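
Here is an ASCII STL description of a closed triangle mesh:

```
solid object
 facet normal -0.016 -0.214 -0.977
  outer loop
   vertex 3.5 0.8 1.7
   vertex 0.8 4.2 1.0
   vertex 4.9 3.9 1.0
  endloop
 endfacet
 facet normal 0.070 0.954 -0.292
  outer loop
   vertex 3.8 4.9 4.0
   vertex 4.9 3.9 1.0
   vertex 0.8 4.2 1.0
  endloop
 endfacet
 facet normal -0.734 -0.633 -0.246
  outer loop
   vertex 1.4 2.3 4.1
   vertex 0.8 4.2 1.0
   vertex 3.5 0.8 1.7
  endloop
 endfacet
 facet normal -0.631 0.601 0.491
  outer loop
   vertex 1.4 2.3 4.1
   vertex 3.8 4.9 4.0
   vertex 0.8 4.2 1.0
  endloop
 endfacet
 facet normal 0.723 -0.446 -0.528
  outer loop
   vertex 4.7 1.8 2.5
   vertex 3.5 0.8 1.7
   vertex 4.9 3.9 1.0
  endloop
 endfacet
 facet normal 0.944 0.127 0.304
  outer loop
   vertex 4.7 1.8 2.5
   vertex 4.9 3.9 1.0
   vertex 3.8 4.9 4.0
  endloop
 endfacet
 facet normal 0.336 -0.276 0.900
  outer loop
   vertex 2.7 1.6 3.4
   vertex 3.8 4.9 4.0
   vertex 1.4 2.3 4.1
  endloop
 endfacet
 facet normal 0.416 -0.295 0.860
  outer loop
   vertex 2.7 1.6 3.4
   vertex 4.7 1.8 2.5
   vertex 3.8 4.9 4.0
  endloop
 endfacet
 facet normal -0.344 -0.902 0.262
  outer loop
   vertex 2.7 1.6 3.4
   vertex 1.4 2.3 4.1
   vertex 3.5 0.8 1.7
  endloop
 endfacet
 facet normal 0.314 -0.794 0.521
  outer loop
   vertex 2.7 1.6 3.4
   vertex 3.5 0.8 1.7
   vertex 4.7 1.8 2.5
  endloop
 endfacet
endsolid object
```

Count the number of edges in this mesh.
15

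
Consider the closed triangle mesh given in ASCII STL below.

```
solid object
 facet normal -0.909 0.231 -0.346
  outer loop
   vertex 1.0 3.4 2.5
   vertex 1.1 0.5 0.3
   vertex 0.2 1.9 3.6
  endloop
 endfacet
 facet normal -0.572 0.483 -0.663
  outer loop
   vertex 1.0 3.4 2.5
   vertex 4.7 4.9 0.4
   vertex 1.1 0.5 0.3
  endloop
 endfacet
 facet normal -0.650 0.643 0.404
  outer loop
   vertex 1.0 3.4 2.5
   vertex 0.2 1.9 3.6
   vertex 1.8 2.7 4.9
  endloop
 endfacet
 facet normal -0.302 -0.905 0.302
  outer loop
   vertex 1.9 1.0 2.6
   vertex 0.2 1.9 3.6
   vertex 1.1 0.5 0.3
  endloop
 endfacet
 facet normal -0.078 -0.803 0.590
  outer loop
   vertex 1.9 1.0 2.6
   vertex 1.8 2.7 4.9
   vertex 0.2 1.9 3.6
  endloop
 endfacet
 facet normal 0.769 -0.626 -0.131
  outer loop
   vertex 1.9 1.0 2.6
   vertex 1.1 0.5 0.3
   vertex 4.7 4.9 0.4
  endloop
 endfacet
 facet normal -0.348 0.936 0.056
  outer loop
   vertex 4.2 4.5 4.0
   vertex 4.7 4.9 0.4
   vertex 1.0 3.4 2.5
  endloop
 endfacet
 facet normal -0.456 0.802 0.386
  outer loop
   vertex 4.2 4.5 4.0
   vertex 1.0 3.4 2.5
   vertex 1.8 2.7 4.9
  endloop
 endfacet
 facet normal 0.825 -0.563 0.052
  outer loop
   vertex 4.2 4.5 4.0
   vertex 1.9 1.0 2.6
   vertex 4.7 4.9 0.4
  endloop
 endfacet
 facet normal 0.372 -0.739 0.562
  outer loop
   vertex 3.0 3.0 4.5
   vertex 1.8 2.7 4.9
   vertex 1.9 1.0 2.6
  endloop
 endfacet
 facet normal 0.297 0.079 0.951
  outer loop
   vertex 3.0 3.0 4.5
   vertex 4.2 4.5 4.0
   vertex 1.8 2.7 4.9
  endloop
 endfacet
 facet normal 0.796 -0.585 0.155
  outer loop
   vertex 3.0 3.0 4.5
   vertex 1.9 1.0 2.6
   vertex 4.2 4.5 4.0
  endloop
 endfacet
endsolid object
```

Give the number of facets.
12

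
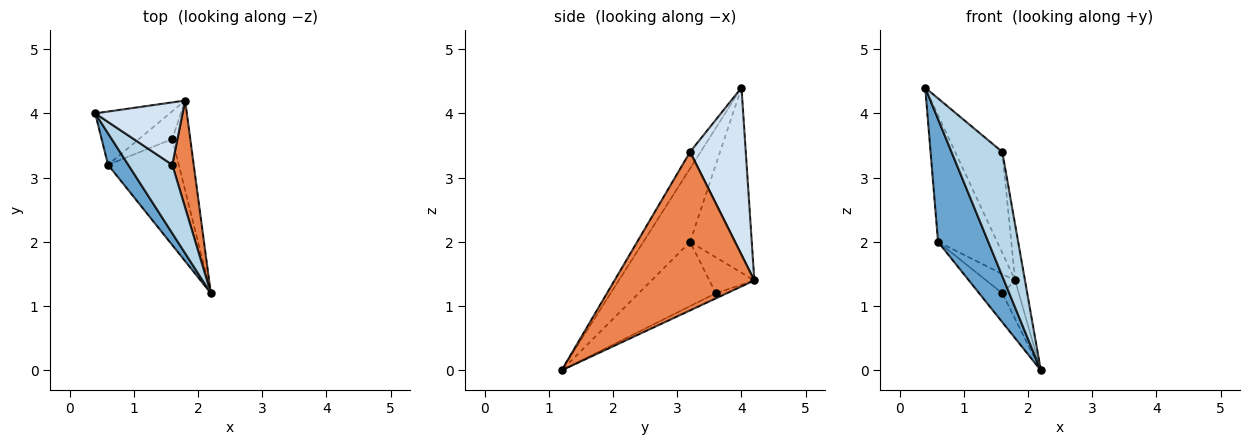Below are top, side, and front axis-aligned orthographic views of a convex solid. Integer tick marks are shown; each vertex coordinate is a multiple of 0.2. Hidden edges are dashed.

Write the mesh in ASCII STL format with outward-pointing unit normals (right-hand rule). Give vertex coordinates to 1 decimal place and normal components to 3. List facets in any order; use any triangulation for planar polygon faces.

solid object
 facet normal -0.669 -0.720 0.184
  outer loop
   vertex 0.6 3.2 2.0
   vertex 2.2 1.2 0.0
   vertex 0.4 4.0 4.4
  endloop
 endfacet
 facet normal -0.693 0.664 -0.279
  outer loop
   vertex 0.6 3.2 2.0
   vertex 0.4 4.0 4.4
   vertex 1.8 4.2 1.4
  endloop
 endfacet
 facet normal -0.178 -0.862 0.475
  outer loop
   vertex 1.6 3.2 3.4
   vertex 0.4 4.0 4.4
   vertex 2.2 1.2 0.0
  endloop
 endfacet
 facet normal 0.709 0.600 0.371
  outer loop
   vertex 1.6 3.2 3.4
   vertex 1.8 4.2 1.4
   vertex 0.4 4.0 4.4
  endloop
 endfacet
 facet normal 0.989 0.069 0.134
  outer loop
   vertex 1.6 3.2 3.4
   vertex 2.2 1.2 0.0
   vertex 1.8 4.2 1.4
  endloop
 endfacet
 facet normal -0.254 0.381 -0.889
  outer loop
   vertex 1.6 3.6 1.2
   vertex 1.8 4.2 1.4
   vertex 2.2 1.2 0.0
  endloop
 endfacet
 facet normal -0.659 0.198 -0.725
  outer loop
   vertex 1.6 3.6 1.2
   vertex 2.2 1.2 0.0
   vertex 0.6 3.2 2.0
  endloop
 endfacet
 facet normal -0.663 0.426 -0.616
  outer loop
   vertex 1.6 3.6 1.2
   vertex 0.6 3.2 2.0
   vertex 1.8 4.2 1.4
  endloop
 endfacet
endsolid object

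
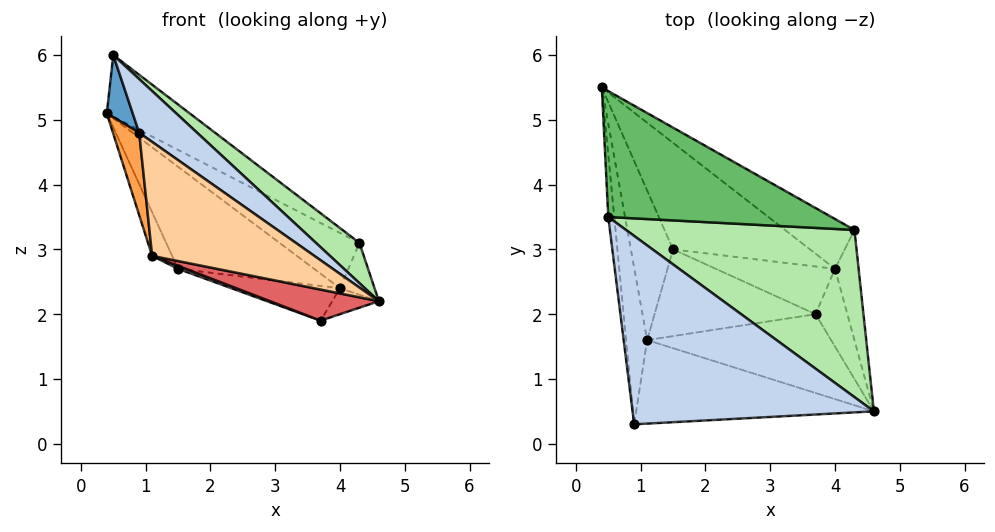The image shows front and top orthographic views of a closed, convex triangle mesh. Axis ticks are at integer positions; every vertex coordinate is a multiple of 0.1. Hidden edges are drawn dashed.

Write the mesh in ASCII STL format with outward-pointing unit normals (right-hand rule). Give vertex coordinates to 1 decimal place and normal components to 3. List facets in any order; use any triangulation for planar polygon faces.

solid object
 facet normal -0.992 -0.090 -0.090
  outer loop
   vertex 0.5 3.5 6.0
   vertex 0.4 5.5 5.1
   vertex 0.9 0.3 4.8
  endloop
 endfacet
 facet normal 0.568 -0.226 0.791
  outer loop
   vertex 0.5 3.5 6.0
   vertex 0.9 0.3 4.8
   vertex 4.6 0.5 2.2
  endloop
 endfacet
 facet normal -0.983 -0.085 -0.162
  outer loop
   vertex 1.1 1.6 2.9
   vertex 0.9 0.3 4.8
   vertex 0.4 5.5 5.1
  endloop
 endfacet
 facet normal -0.348 -0.756 -0.554
  outer loop
   vertex 1.1 1.6 2.9
   vertex 4.6 0.5 2.2
   vertex 0.9 0.3 4.8
  endloop
 endfacet
 facet normal 0.578 0.359 0.733
  outer loop
   vertex 4.3 3.3 3.1
   vertex 0.4 5.5 5.1
   vertex 0.5 3.5 6.0
  endloop
 endfacet
 facet normal 0.589 -0.189 0.785
  outer loop
   vertex 4.3 3.3 3.1
   vertex 0.5 3.5 6.0
   vertex 4.6 0.5 2.2
  endloop
 endfacet
 facet normal -0.289 -0.351 -0.891
  outer loop
   vertex 3.7 2.0 1.9
   vertex 4.6 0.5 2.2
   vertex 1.1 1.6 2.9
  endloop
 endfacet
 facet normal 0.783 0.265 -0.563
  outer loop
   vertex 4.0 2.7 2.4
   vertex 4.3 3.3 3.1
   vertex 4.6 0.5 2.2
  endloop
 endfacet
 facet normal 0.645 0.242 -0.725
  outer loop
   vertex 4.0 2.7 2.4
   vertex 4.6 0.5 2.2
   vertex 3.7 2.0 1.9
  endloop
 endfacet
 facet normal 0.076 0.741 -0.667
  outer loop
   vertex 4.0 2.7 2.4
   vertex 0.4 5.5 5.1
   vertex 4.3 3.3 3.1
  endloop
 endfacet
 facet normal -0.825 0.158 -0.543
  outer loop
   vertex 1.5 3.0 2.7
   vertex 1.1 1.6 2.9
   vertex 0.4 5.5 5.1
  endloop
 endfacet
 facet normal -0.354 -0.032 -0.935
  outer loop
   vertex 1.5 3.0 2.7
   vertex 3.7 2.0 1.9
   vertex 1.1 1.6 2.9
  endloop
 endfacet
 facet normal -0.004 0.692 -0.722
  outer loop
   vertex 1.5 3.0 2.7
   vertex 0.4 5.5 5.1
   vertex 4.0 2.7 2.4
  endloop
 endfacet
 facet normal -0.026 0.588 -0.808
  outer loop
   vertex 1.5 3.0 2.7
   vertex 4.0 2.7 2.4
   vertex 3.7 2.0 1.9
  endloop
 endfacet
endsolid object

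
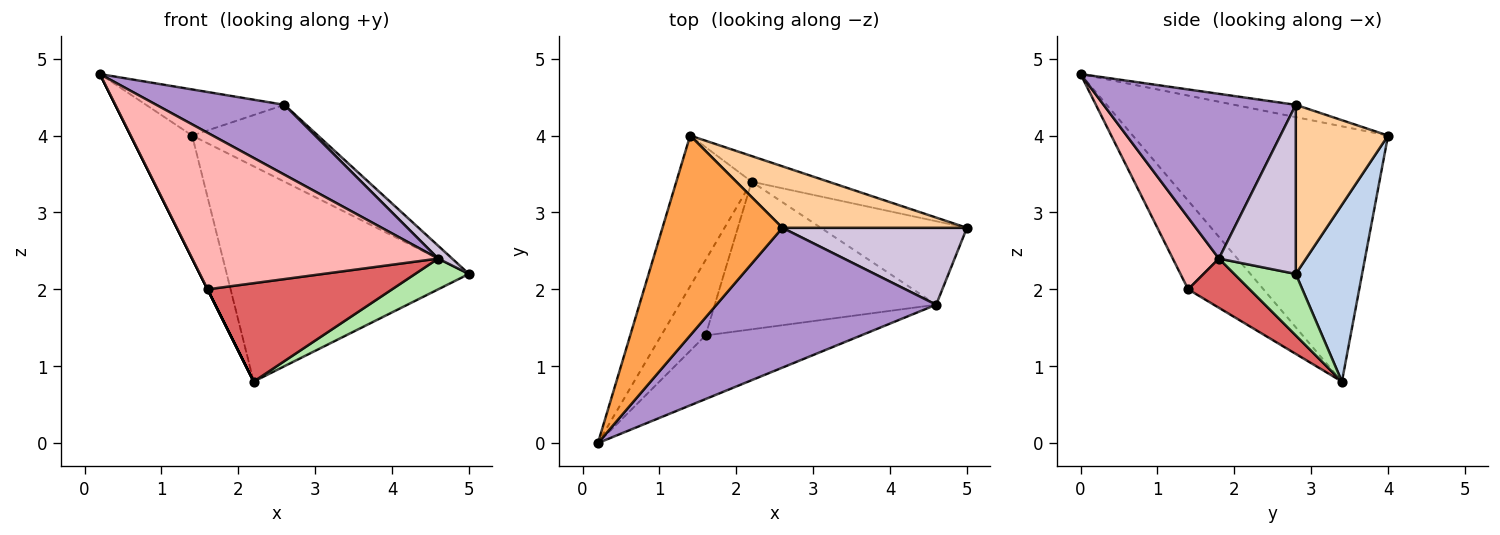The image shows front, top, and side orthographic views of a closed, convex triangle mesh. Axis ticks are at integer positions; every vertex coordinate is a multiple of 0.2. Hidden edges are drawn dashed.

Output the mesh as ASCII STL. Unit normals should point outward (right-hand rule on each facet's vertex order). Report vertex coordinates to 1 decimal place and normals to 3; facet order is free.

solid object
 facet normal -0.934 0.225 -0.276
  outer loop
   vertex 2.2 3.4 0.8
   vertex 0.2 0.0 4.8
   vertex 1.4 4.0 4.0
  endloop
 endfacet
 facet normal 0.262 0.958 -0.114
  outer loop
   vertex 2.2 3.4 0.8
   vertex 1.4 4.0 4.0
   vertex 5.0 2.8 2.2
  endloop
 endfacet
 facet normal -0.099 0.224 0.970
  outer loop
   vertex 2.6 2.8 4.4
   vertex 1.4 4.0 4.0
   vertex 0.2 0.0 4.8
  endloop
 endfacet
 facet normal 0.497 0.678 0.542
  outer loop
   vertex 2.6 2.8 4.4
   vertex 5.0 2.8 2.2
   vertex 1.4 4.0 4.0
  endloop
 endfacet
 facet normal -0.894 0.000 -0.447
  outer loop
   vertex 1.6 1.4 2.0
   vertex 0.2 0.0 4.8
   vertex 2.2 3.4 0.8
  endloop
 endfacet
 facet normal 0.367 -0.322 -0.873
  outer loop
   vertex 4.6 1.8 2.4
   vertex 2.2 3.4 0.8
   vertex 5.0 2.8 2.2
  endloop
 endfacet
 facet normal 0.182 -0.545 -0.818
  outer loop
   vertex 4.6 1.8 2.4
   vertex 1.6 1.4 2.0
   vertex 2.2 3.4 0.8
  endloop
 endfacet
 facet normal 0.171 -0.913 -0.371
  outer loop
   vertex 4.6 1.8 2.4
   vertex 0.2 0.0 4.8
   vertex 1.6 1.4 2.0
  endloop
 endfacet
 facet normal 0.557 -0.371 0.743
  outer loop
   vertex 4.6 1.8 2.4
   vertex 2.6 2.8 4.4
   vertex 0.2 0.0 4.8
  endloop
 endfacet
 facet normal 0.671 -0.122 0.732
  outer loop
   vertex 4.6 1.8 2.4
   vertex 5.0 2.8 2.2
   vertex 2.6 2.8 4.4
  endloop
 endfacet
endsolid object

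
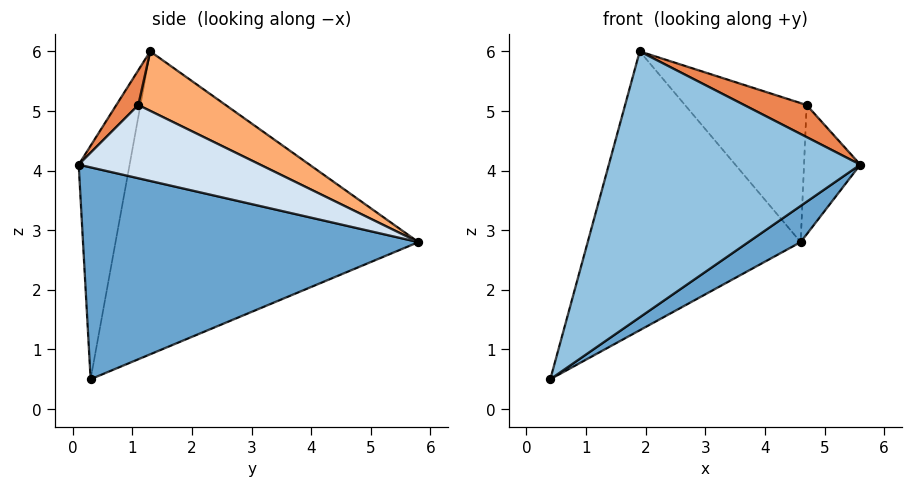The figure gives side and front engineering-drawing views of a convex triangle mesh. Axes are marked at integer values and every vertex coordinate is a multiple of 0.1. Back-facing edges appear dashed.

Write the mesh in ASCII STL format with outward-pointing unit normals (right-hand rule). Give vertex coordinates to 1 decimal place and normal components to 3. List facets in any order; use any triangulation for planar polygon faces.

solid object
 facet normal 0.565 -0.088 -0.821
  outer loop
   vertex 4.6 5.8 2.8
   vertex 5.6 0.1 4.1
   vertex 0.4 0.3 0.5
  endloop
 endfacet
 facet normal -0.193 -0.955 0.226
  outer loop
   vertex 1.9 1.3 6.0
   vertex 0.4 0.3 0.5
   vertex 5.6 0.1 4.1
  endloop
 endfacet
 facet normal -0.812 0.571 0.118
  outer loop
   vertex 1.9 1.3 6.0
   vertex 4.6 5.8 2.8
   vertex 0.4 0.3 0.5
  endloop
 endfacet
 facet normal 0.832 0.258 0.491
  outer loop
   vertex 4.7 1.1 5.1
   vertex 5.6 0.1 4.1
   vertex 4.6 5.8 2.8
  endloop
 endfacet
 facet normal 0.208 -0.592 0.779
  outer loop
   vertex 4.7 1.1 5.1
   vertex 1.9 1.3 6.0
   vertex 5.6 0.1 4.1
  endloop
 endfacet
 facet normal 0.304 0.424 0.853
  outer loop
   vertex 4.7 1.1 5.1
   vertex 4.6 5.8 2.8
   vertex 1.9 1.3 6.0
  endloop
 endfacet
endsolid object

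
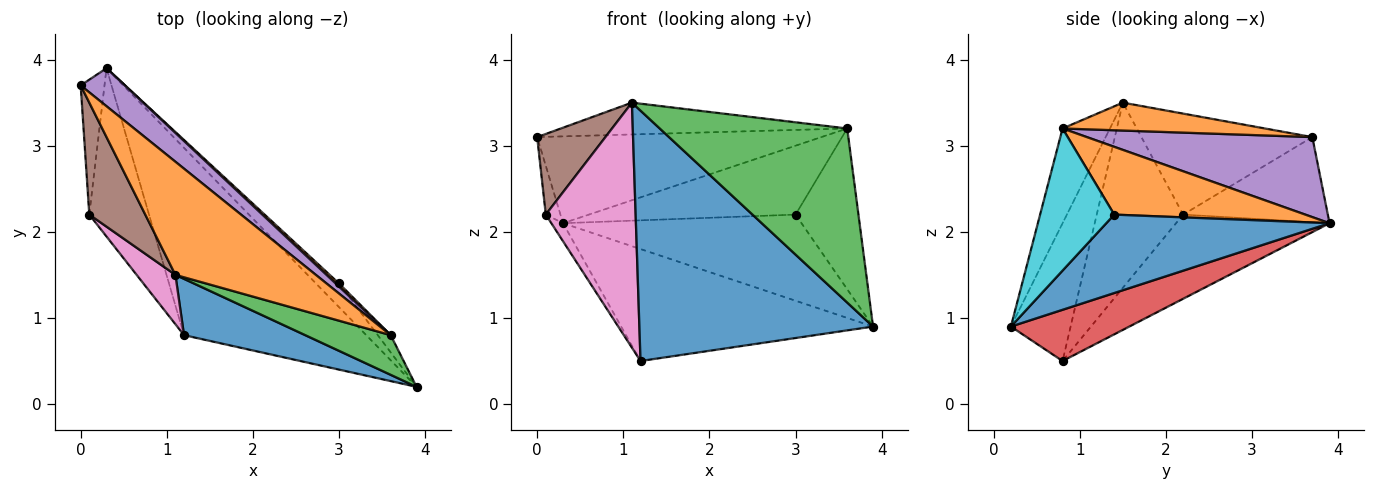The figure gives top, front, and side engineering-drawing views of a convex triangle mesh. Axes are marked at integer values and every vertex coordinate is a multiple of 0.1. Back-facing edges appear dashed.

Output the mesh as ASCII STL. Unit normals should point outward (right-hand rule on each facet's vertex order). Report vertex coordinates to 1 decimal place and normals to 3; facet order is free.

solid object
 facet normal -0.242 -0.947 0.213
  outer loop
   vertex 1.1 1.5 3.5
   vertex 1.2 0.8 0.5
   vertex 3.9 0.2 0.9
  endloop
 endfacet
 facet normal 0.188 0.266 0.946
  outer loop
   vertex 3.6 0.8 3.2
   vertex 0.0 3.7 3.1
   vertex 1.1 1.5 3.5
  endloop
 endfacet
 facet normal -0.239 -0.947 0.216
  outer loop
   vertex 3.6 0.8 3.2
   vertex 1.1 1.5 3.5
   vertex 3.9 0.2 0.9
  endloop
 endfacet
 facet normal 0.234 0.499 -0.834
  outer loop
   vertex 0.3 3.9 2.1
   vertex 3.9 0.2 0.9
   vertex 1.2 0.8 0.5
  endloop
 endfacet
 facet normal 0.588 0.741 0.325
  outer loop
   vertex 0.3 3.9 2.1
   vertex 0.0 3.7 3.1
   vertex 3.6 0.8 3.2
  endloop
 endfacet
 facet normal -0.826 -0.330 0.458
  outer loop
   vertex 0.1 2.2 2.2
   vertex 1.1 1.5 3.5
   vertex 0.0 3.7 3.1
  endloop
 endfacet
 facet normal -0.686 -0.713 0.144
  outer loop
   vertex 0.1 2.2 2.2
   vertex 1.2 0.8 0.5
   vertex 1.1 1.5 3.5
  endloop
 endfacet
 facet normal -0.958 0.097 -0.268
  outer loop
   vertex 0.1 2.2 2.2
   vertex 0.0 3.7 3.1
   vertex 0.3 3.9 2.1
  endloop
 endfacet
 facet normal -0.814 0.062 -0.578
  outer loop
   vertex 0.1 2.2 2.2
   vertex 0.3 3.9 2.1
   vertex 1.2 0.8 0.5
  endloop
 endfacet
 facet normal 0.761 0.645 -0.069
  outer loop
   vertex 3.0 1.4 2.2
   vertex 3.6 0.8 3.2
   vertex 3.9 0.2 0.9
  endloop
 endfacet
 facet normal 0.670 0.716 -0.197
  outer loop
   vertex 3.0 1.4 2.2
   vertex 3.9 0.2 0.9
   vertex 0.3 3.9 2.1
  endloop
 endfacet
 facet normal 0.678 0.734 0.033
  outer loop
   vertex 3.0 1.4 2.2
   vertex 0.3 3.9 2.1
   vertex 3.6 0.8 3.2
  endloop
 endfacet
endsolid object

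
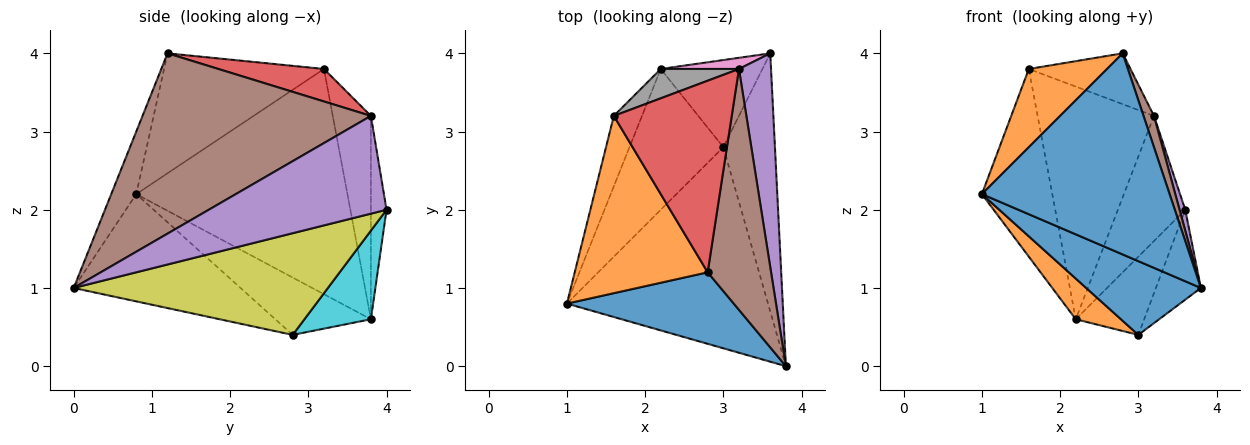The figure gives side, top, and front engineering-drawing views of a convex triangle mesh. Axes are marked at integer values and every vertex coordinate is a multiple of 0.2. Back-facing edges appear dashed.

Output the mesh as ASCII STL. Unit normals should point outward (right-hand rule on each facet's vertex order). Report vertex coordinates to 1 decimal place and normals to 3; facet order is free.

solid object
 facet normal -0.125 -0.935 0.332
  outer loop
   vertex 2.8 1.2 4.0
   vertex 1.0 0.8 2.2
   vertex 3.8 0.0 1.0
  endloop
 endfacet
 facet normal -0.636 -0.311 0.706
  outer loop
   vertex 1.6 3.2 3.8
   vertex 1.0 0.8 2.2
   vertex 2.8 1.2 4.0
  endloop
 endfacet
 facet normal -0.942 0.314 -0.118
  outer loop
   vertex 2.2 3.8 0.6
   vertex 1.0 0.8 2.2
   vertex 1.6 3.2 3.8
  endloop
 endfacet
 facet normal 0.257 0.248 0.934
  outer loop
   vertex 3.2 3.8 3.2
   vertex 1.6 3.2 3.8
   vertex 2.8 1.2 4.0
  endloop
 endfacet
 facet normal 0.950 -0.030 0.312
  outer loop
   vertex 3.2 3.8 3.2
   vertex 3.8 0.0 1.0
   vertex 3.6 4.0 2.0
  endloop
 endfacet
 facet normal 0.943 -0.043 0.331
  outer loop
   vertex 3.2 3.8 3.2
   vertex 2.8 1.2 4.0
   vertex 3.8 0.0 1.0
  endloop
 endfacet
 facet normal -0.225 0.970 0.087
  outer loop
   vertex 3.2 3.8 3.2
   vertex 3.6 4.0 2.0
   vertex 2.2 3.8 0.6
  endloop
 endfacet
 facet normal -0.309 0.944 0.119
  outer loop
   vertex 3.2 3.8 3.2
   vertex 2.2 3.8 0.6
   vertex 1.6 3.2 3.8
  endloop
 endfacet
 facet normal 0.881 0.156 -0.447
  outer loop
   vertex 3.0 2.8 0.4
   vertex 3.6 4.0 2.0
   vertex 3.8 0.0 1.0
  endloop
 endfacet
 facet normal 0.544 0.560 -0.624
  outer loop
   vertex 3.0 2.8 0.4
   vertex 2.2 3.8 0.6
   vertex 3.6 4.0 2.0
  endloop
 endfacet
 facet normal -0.448 -0.308 -0.840
  outer loop
   vertex 3.0 2.8 0.4
   vertex 3.8 0.0 1.0
   vertex 1.0 0.8 2.2
  endloop
 endfacet
 facet normal -0.506 -0.239 -0.828
  outer loop
   vertex 3.0 2.8 0.4
   vertex 1.0 0.8 2.2
   vertex 2.2 3.8 0.6
  endloop
 endfacet
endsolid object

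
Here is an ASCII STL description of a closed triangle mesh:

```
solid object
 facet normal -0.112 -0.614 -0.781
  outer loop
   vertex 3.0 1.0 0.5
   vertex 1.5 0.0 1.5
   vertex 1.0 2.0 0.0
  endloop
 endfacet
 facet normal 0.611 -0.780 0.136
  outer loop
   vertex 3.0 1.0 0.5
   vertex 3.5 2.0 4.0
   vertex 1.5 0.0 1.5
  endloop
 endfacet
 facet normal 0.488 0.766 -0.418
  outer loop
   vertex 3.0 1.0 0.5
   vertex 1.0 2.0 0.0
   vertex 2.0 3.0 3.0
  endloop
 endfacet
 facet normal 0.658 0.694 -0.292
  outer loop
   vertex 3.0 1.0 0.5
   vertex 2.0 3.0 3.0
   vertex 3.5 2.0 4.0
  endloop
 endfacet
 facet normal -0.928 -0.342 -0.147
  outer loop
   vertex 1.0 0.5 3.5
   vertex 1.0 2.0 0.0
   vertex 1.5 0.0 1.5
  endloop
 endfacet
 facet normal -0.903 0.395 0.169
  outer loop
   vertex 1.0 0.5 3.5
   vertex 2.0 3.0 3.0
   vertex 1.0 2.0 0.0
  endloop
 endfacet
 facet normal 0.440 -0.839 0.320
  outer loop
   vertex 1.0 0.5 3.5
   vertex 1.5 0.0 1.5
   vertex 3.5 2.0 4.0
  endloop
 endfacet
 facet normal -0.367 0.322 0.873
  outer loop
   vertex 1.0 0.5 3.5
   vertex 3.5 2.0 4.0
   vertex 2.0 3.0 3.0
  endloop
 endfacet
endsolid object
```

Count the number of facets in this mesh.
8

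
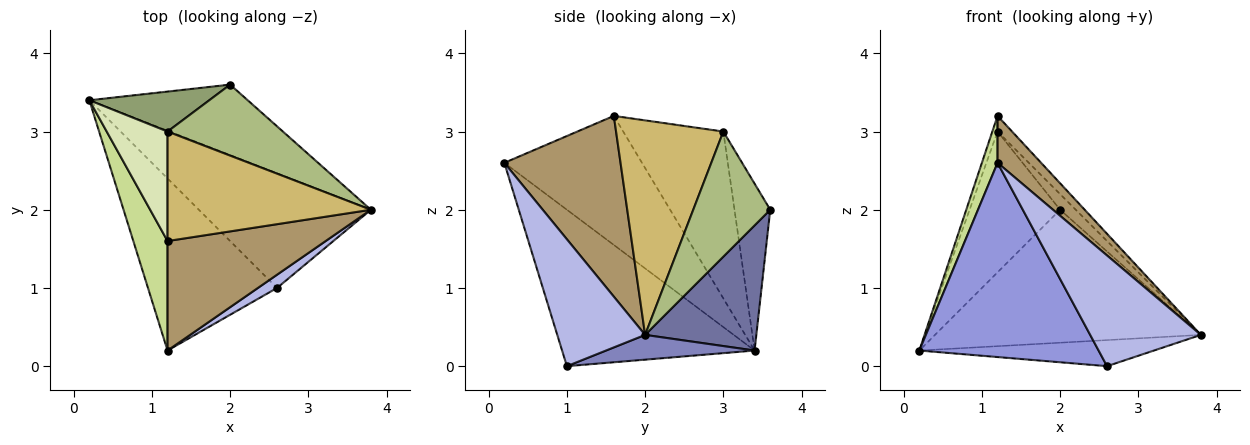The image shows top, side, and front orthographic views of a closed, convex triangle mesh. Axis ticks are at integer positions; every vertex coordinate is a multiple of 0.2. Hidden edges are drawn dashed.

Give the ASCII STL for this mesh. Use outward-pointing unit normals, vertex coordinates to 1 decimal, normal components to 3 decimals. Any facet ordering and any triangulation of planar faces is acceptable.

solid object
 facet normal 0.347 0.829 -0.439
  outer loop
   vertex 2.0 3.6 2.0
   vertex 3.8 2.0 0.4
   vertex 0.2 3.4 0.2
  endloop
 endfacet
 facet normal 0.139 0.219 -0.966
  outer loop
   vertex 2.6 1.0 0.0
   vertex 0.2 3.4 0.2
   vertex 3.8 2.0 0.4
  endloop
 endfacet
 facet normal -0.626 -0.583 -0.517
  outer loop
   vertex 2.6 1.0 0.0
   vertex 1.2 0.2 2.6
   vertex 0.2 3.4 0.2
  endloop
 endfacet
 facet normal 0.619 -0.780 0.093
  outer loop
   vertex 2.6 1.0 0.0
   vertex 3.8 2.0 0.4
   vertex 1.2 0.2 2.6
  endloop
 endfacet
 facet normal -0.355 0.899 0.255
  outer loop
   vertex 1.2 3.0 3.0
   vertex 2.0 3.6 2.0
   vertex 0.2 3.4 0.2
  endloop
 endfacet
 facet normal 0.727 0.148 0.670
  outer loop
   vertex 1.2 3.0 3.0
   vertex 3.8 2.0 0.4
   vertex 2.0 3.6 2.0
  endloop
 endfacet
 facet normal -0.961 -0.109 0.255
  outer loop
   vertex 1.2 1.6 3.2
   vertex 0.2 3.4 0.2
   vertex 1.2 0.2 2.6
  endloop
 endfacet
 facet normal -0.938 0.049 0.342
  outer loop
   vertex 1.2 1.6 3.2
   vertex 1.2 3.0 3.0
   vertex 0.2 3.4 0.2
  endloop
 endfacet
 facet normal 0.724 -0.272 0.634
  outer loop
   vertex 1.2 1.6 3.2
   vertex 1.2 0.2 2.6
   vertex 3.8 2.0 0.4
  endloop
 endfacet
 facet normal 0.722 0.098 0.685
  outer loop
   vertex 1.2 1.6 3.2
   vertex 3.8 2.0 0.4
   vertex 1.2 3.0 3.0
  endloop
 endfacet
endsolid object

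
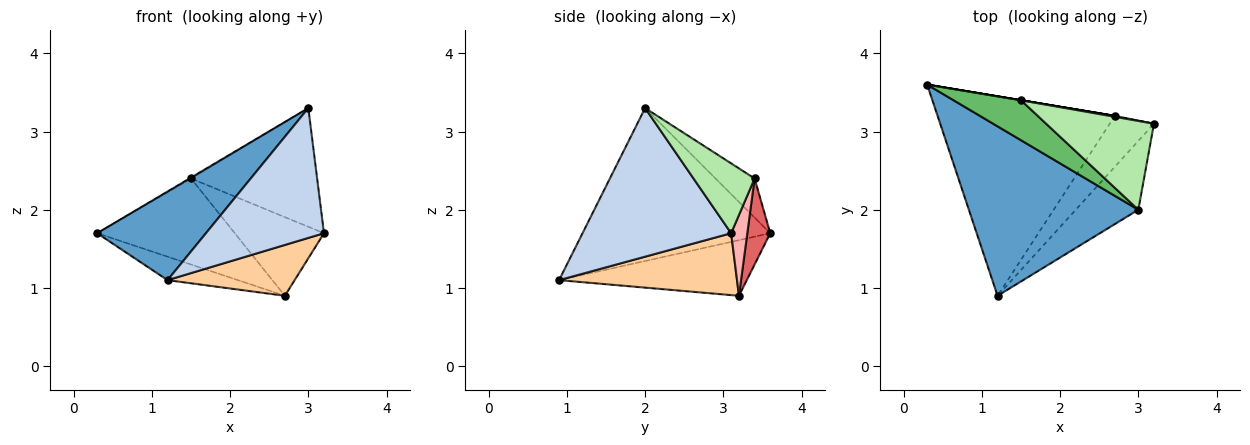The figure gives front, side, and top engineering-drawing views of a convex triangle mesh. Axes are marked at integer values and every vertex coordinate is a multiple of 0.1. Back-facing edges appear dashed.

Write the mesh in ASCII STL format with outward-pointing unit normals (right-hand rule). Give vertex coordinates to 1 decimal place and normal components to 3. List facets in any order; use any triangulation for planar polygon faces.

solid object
 facet normal -0.625 -0.362 0.692
  outer loop
   vertex 3.0 2.0 3.3
   vertex 0.3 3.6 1.7
   vertex 1.2 0.9 1.1
  endloop
 endfacet
 facet normal 0.744 -0.591 -0.313
  outer loop
   vertex 3.0 2.0 3.3
   vertex 1.2 0.9 1.1
   vertex 3.2 3.1 1.7
  endloop
 endfacet
 facet normal -0.297 0.112 -0.948
  outer loop
   vertex 2.7 3.2 0.9
   vertex 1.2 0.9 1.1
   vertex 0.3 3.6 1.7
  endloop
 endfacet
 facet normal 0.704 -0.503 -0.503
  outer loop
   vertex 2.7 3.2 0.9
   vertex 3.2 3.1 1.7
   vertex 1.2 0.9 1.1
  endloop
 endfacet
 facet normal -0.501 0.019 0.865
  outer loop
   vertex 1.5 3.4 2.4
   vertex 0.3 3.6 1.7
   vertex 3.0 2.0 3.3
  endloop
 endfacet
 facet normal 0.362 0.747 0.558
  outer loop
   vertex 1.5 3.4 2.4
   vertex 3.0 2.0 3.3
   vertex 3.2 3.1 1.7
  endloop
 endfacet
 facet normal 0.164 0.986 0.000
  outer loop
   vertex 1.5 3.4 2.4
   vertex 2.7 3.2 0.9
   vertex 0.3 3.6 1.7
  endloop
 endfacet
 facet normal 0.178 0.984 0.012
  outer loop
   vertex 1.5 3.4 2.4
   vertex 3.2 3.1 1.7
   vertex 2.7 3.2 0.9
  endloop
 endfacet
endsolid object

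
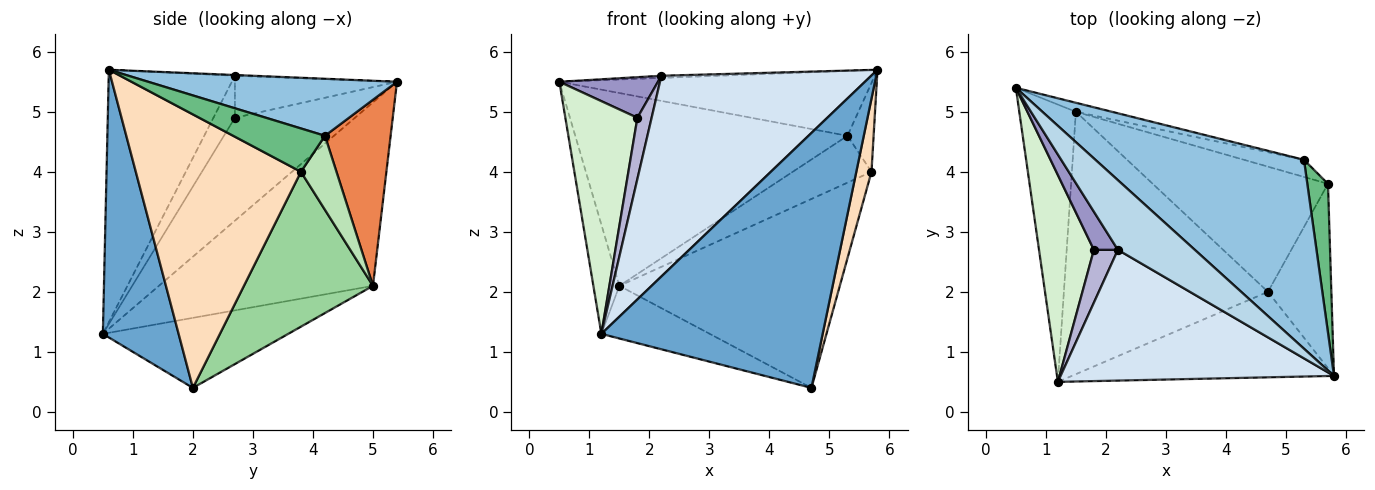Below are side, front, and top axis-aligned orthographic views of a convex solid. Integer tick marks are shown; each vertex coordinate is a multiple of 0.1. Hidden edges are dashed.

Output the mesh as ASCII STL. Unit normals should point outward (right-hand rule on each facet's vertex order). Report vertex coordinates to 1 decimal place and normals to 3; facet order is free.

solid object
 facet normal 0.309 -0.902 -0.302
  outer loop
   vertex 4.7 2.0 0.4
   vertex 5.8 0.6 5.7
   vertex 1.2 0.5 1.3
  endloop
 endfacet
 facet normal 0.250 0.315 0.916
  outer loop
   vertex 5.3 4.2 4.6
   vertex 0.5 5.4 5.5
   vertex 5.8 0.6 5.7
  endloop
 endfacet
 facet normal -0.010 0.031 0.999
  outer loop
   vertex 2.2 2.7 5.6
   vertex 5.8 0.6 5.7
   vertex 0.5 5.4 5.5
  endloop
 endfacet
 facet normal -0.450 -0.748 0.487
  outer loop
   vertex 2.2 2.7 5.6
   vertex 1.2 0.5 1.3
   vertex 5.8 0.6 5.7
  endloop
 endfacet
 facet normal 0.234 0.971 -0.045
  outer loop
   vertex 1.5 5.0 2.1
   vertex 0.5 5.4 5.5
   vertex 5.3 4.2 4.6
  endloop
 endfacet
 facet normal -0.949 0.115 -0.293
  outer loop
   vertex 1.5 5.0 2.1
   vertex 1.2 0.5 1.3
   vertex 0.5 5.4 5.5
  endloop
 endfacet
 facet normal -0.319 0.186 -0.929
  outer loop
   vertex 1.5 5.0 2.1
   vertex 4.7 2.0 0.4
   vertex 1.2 0.5 1.3
  endloop
 endfacet
 facet normal 0.970 -0.089 -0.225
  outer loop
   vertex 5.7 3.8 4.0
   vertex 5.8 0.6 5.7
   vertex 4.7 2.0 0.4
  endloop
 endfacet
 facet normal 0.874 0.249 0.417
  outer loop
   vertex 5.7 3.8 4.0
   vertex 5.3 4.2 4.6
   vertex 5.8 0.6 5.7
  endloop
 endfacet
 facet normal 0.439 0.749 -0.496
  outer loop
   vertex 5.7 3.8 4.0
   vertex 4.7 2.0 0.4
   vertex 1.5 5.0 2.1
  endloop
 endfacet
 facet normal 0.390 0.865 -0.316
  outer loop
   vertex 5.7 3.8 4.0
   vertex 1.5 5.0 2.1
   vertex 5.3 4.2 4.6
  endloop
 endfacet
 facet normal -0.780 -0.468 0.416
  outer loop
   vertex 1.8 2.7 4.9
   vertex 0.5 5.4 5.5
   vertex 1.2 0.5 1.3
  endloop
 endfacet
 facet normal -0.768 -0.467 0.439
  outer loop
   vertex 1.8 2.7 4.9
   vertex 2.2 2.7 5.6
   vertex 0.5 5.4 5.5
  endloop
 endfacet
 facet normal -0.753 -0.499 0.430
  outer loop
   vertex 1.8 2.7 4.9
   vertex 1.2 0.5 1.3
   vertex 2.2 2.7 5.6
  endloop
 endfacet
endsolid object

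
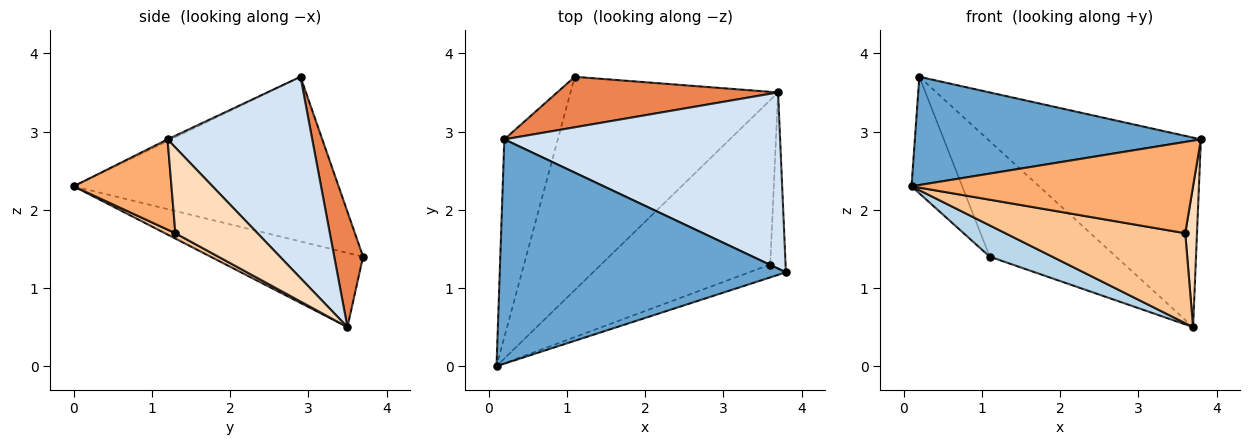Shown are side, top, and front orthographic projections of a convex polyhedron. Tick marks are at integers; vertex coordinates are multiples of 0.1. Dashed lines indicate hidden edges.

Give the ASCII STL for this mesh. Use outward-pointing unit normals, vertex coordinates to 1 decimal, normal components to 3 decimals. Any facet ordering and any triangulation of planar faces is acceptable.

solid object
 facet normal -0.005 -0.435 0.901
  outer loop
   vertex 0.2 2.9 3.7
   vertex 0.1 0.0 2.3
   vertex 3.8 1.2 2.9
  endloop
 endfacet
 facet normal -0.936 0.179 -0.304
  outer loop
   vertex 0.2 2.9 3.7
   vertex 1.1 3.7 1.4
   vertex 0.1 0.0 2.3
  endloop
 endfacet
 facet normal -0.333 -0.137 -0.933
  outer loop
   vertex 3.7 3.5 0.5
   vertex 0.1 0.0 2.3
   vertex 1.1 3.7 1.4
  endloop
 endfacet
 facet normal 0.445 0.656 0.610
  outer loop
   vertex 3.7 3.5 0.5
   vertex 0.2 2.9 3.7
   vertex 3.8 1.2 2.9
  endloop
 endfacet
 facet normal 0.205 0.897 0.392
  outer loop
   vertex 3.7 3.5 0.5
   vertex 1.1 3.7 1.4
   vertex 0.2 2.9 3.7
  endloop
 endfacet
 facet normal 0.325 -0.936 -0.132
  outer loop
   vertex 3.6 1.3 1.7
   vertex 3.8 1.2 2.9
   vertex 0.1 0.0 2.3
  endloop
 endfacet
 facet normal 0.028 -0.480 -0.877
  outer loop
   vertex 3.6 1.3 1.7
   vertex 0.1 0.0 2.3
   vertex 3.7 3.5 0.5
  endloop
 endfacet
 facet normal 0.975 -0.139 -0.174
  outer loop
   vertex 3.6 1.3 1.7
   vertex 3.7 3.5 0.5
   vertex 3.8 1.2 2.9
  endloop
 endfacet
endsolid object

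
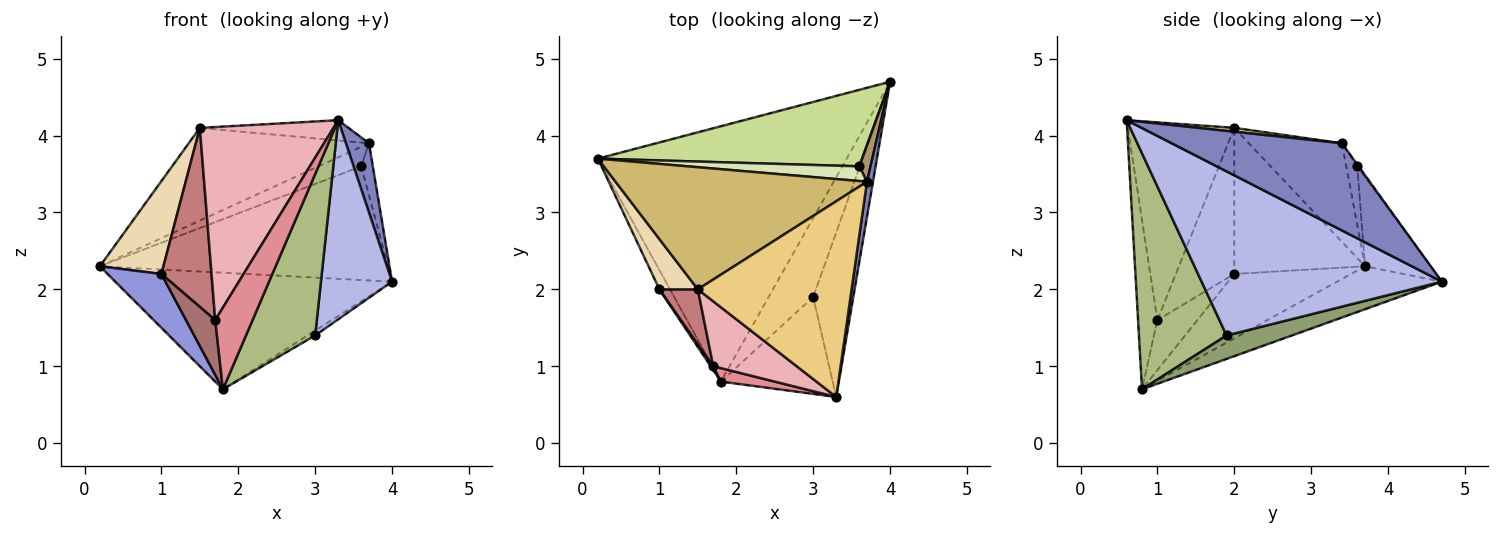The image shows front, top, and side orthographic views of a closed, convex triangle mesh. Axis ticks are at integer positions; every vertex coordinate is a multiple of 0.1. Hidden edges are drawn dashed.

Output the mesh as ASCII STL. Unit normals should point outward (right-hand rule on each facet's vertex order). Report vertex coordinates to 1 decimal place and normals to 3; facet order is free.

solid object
 facet normal -0.155 0.410 -0.899
  outer loop
   vertex 1.8 0.8 0.7
   vertex 0.2 3.7 2.3
   vertex 4.0 4.7 2.1
  endloop
 endfacet
 facet normal 0.989 -0.134 0.068
  outer loop
   vertex 3.7 3.4 3.9
   vertex 3.3 0.6 4.2
   vertex 4.0 4.7 2.1
  endloop
 endfacet
 facet normal -0.898 -0.414 -0.148
  outer loop
   vertex 1.0 2.0 2.2
   vertex 0.2 3.7 2.3
   vertex 1.8 0.8 0.7
  endloop
 endfacet
 facet normal 0.934 -0.276 -0.228
  outer loop
   vertex 3.0 1.9 1.4
   vertex 4.0 4.7 2.1
   vertex 3.3 0.6 4.2
  endloop
 endfacet
 facet normal 0.465 0.055 -0.884
  outer loop
   vertex 3.0 1.9 1.4
   vertex 1.8 0.8 0.7
   vertex 4.0 4.7 2.1
  endloop
 endfacet
 facet normal 0.736 -0.581 -0.348
  outer loop
   vertex 3.0 1.9 1.4
   vertex 3.3 0.6 4.2
   vertex 1.8 0.8 0.7
  endloop
 endfacet
 facet normal -0.186 0.815 0.548
  outer loop
   vertex 3.6 3.6 3.6
   vertex 4.0 4.7 2.1
   vertex 0.2 3.7 2.3
  endloop
 endfacet
 facet normal -0.202 0.782 0.589
  outer loop
   vertex 3.6 3.6 3.6
   vertex 0.2 3.7 2.3
   vertex 3.7 3.4 3.9
  endloop
 endfacet
 facet normal -0.090 0.814 0.573
  outer loop
   vertex 3.6 3.6 3.6
   vertex 3.7 3.4 3.9
   vertex 4.0 4.7 2.1
  endloop
 endfacet
 facet normal -0.298 0.577 0.760
  outer loop
   vertex 1.5 2.0 4.1
   vertex 3.7 3.4 3.9
   vertex 0.2 3.7 2.3
  endloop
 endfacet
 facet normal 0.025 0.103 0.994
  outer loop
   vertex 1.5 2.0 4.1
   vertex 3.3 0.6 4.2
   vertex 3.7 3.4 3.9
  endloop
 endfacet
 facet normal -0.875 -0.425 0.230
  outer loop
   vertex 1.5 2.0 4.1
   vertex 0.2 3.7 2.3
   vertex 1.0 2.0 2.2
  endloop
 endfacet
 facet normal -0.807 -0.590 0.041
  outer loop
   vertex 1.7 1.0 1.6
   vertex 1.0 2.0 2.2
   vertex 1.8 0.8 0.7
  endloop
 endfacet
 facet normal -0.744 -0.639 0.196
  outer loop
   vertex 1.7 1.0 1.6
   vertex 1.5 2.0 4.1
   vertex 1.0 2.0 2.2
  endloop
 endfacet
 facet normal -0.455 -0.879 0.145
  outer loop
   vertex 1.7 1.0 1.6
   vertex 1.8 0.8 0.7
   vertex 3.3 0.6 4.2
  endloop
 endfacet
 facet normal -0.603 -0.756 0.254
  outer loop
   vertex 1.7 1.0 1.6
   vertex 3.3 0.6 4.2
   vertex 1.5 2.0 4.1
  endloop
 endfacet
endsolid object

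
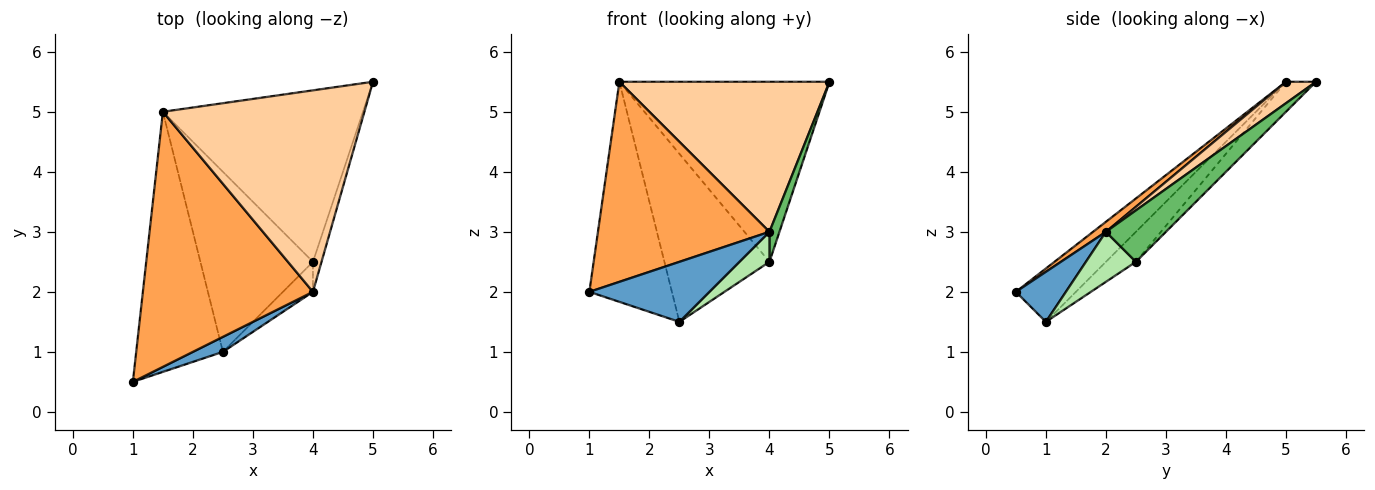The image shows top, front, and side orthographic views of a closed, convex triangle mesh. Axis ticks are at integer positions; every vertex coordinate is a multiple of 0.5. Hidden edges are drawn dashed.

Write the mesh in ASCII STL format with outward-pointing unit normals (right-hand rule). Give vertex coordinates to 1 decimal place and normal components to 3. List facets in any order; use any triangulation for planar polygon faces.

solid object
 facet normal 0.375 -0.899 0.225
  outer loop
   vertex 4.0 2.0 3.0
   vertex 1.0 0.5 2.0
   vertex 2.5 1.0 1.5
  endloop
 endfacet
 facet normal -0.425 0.585 -0.691
  outer loop
   vertex 1.5 5.0 5.5
   vertex 2.5 1.0 1.5
   vertex 1.0 0.5 2.0
  endloop
 endfacet
 facet normal 0.046 -0.616 0.786
  outer loop
   vertex 1.5 5.0 5.5
   vertex 1.0 0.5 2.0
   vertex 4.0 2.0 3.0
  endloop
 endfacet
 facet normal 0.085 -0.595 0.799
  outer loop
   vertex 1.5 5.0 5.5
   vertex 4.0 2.0 3.0
   vertex 5.0 5.5 5.5
  endloop
 endfacet
 facet normal 0.973 -0.162 -0.162
  outer loop
   vertex 4.0 2.5 2.5
   vertex 5.0 5.5 5.5
   vertex 4.0 2.0 3.0
  endloop
 endfacet
 facet normal 0.762 -0.457 -0.457
  outer loop
   vertex 4.0 2.5 2.5
   vertex 4.0 2.0 3.0
   vertex 2.5 1.0 1.5
  endloop
 endfacet
 facet normal -0.103 0.720 -0.686
  outer loop
   vertex 4.0 2.5 2.5
   vertex 1.5 5.0 5.5
   vertex 5.0 5.5 5.5
  endloop
 endfacet
 facet normal -0.191 0.670 -0.718
  outer loop
   vertex 4.0 2.5 2.5
   vertex 2.5 1.0 1.5
   vertex 1.5 5.0 5.5
  endloop
 endfacet
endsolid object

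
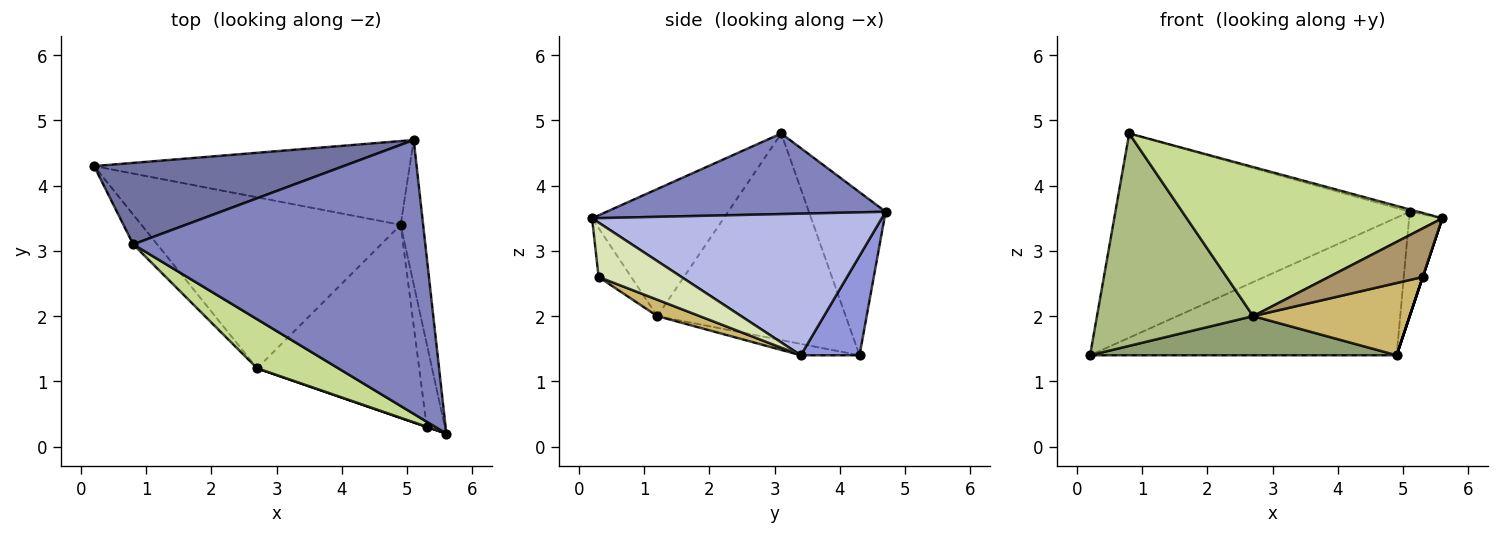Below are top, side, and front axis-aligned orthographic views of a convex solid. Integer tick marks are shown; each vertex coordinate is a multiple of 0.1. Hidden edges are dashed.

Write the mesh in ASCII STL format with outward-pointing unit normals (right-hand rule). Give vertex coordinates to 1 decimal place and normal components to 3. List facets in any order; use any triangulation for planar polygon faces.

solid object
 facet normal -0.235 0.903 0.360
  outer loop
   vertex 0.8 3.1 4.8
   vertex 5.1 4.7 3.6
   vertex 0.2 4.3 1.4
  endloop
 endfacet
 facet normal 0.266 0.008 0.964
  outer loop
   vertex 0.8 3.1 4.8
   vertex 5.6 0.2 3.5
   vertex 5.1 4.7 3.6
  endloop
 endfacet
 facet normal 0.161 0.843 -0.513
  outer loop
   vertex 4.9 3.4 1.4
   vertex 0.2 4.3 1.4
   vertex 5.1 4.7 3.6
  endloop
 endfacet
 facet normal 0.981 0.113 -0.156
  outer loop
   vertex 4.9 3.4 1.4
   vertex 5.1 4.7 3.6
   vertex 5.6 0.2 3.5
  endloop
 endfacet
 facet normal -0.043 -0.223 -0.974
  outer loop
   vertex 2.7 1.2 2.0
   vertex 0.2 4.3 1.4
   vertex 4.9 3.4 1.4
  endloop
 endfacet
 facet normal -0.767 -0.636 -0.089
  outer loop
   vertex 2.7 1.2 2.0
   vertex 0.8 3.1 4.8
   vertex 0.2 4.3 1.4
  endloop
 endfacet
 facet normal -0.439 -0.853 0.281
  outer loop
   vertex 2.7 1.2 2.0
   vertex 5.6 0.2 3.5
   vertex 0.8 3.1 4.8
  endloop
 endfacet
 facet normal 0.949 0.000 -0.316
  outer loop
   vertex 5.3 0.3 2.6
   vertex 4.9 3.4 1.4
   vertex 5.6 0.2 3.5
  endloop
 endfacet
 facet normal -0.328 -0.945 0.004
  outer loop
   vertex 5.3 0.3 2.6
   vertex 5.6 0.2 3.5
   vertex 2.7 1.2 2.0
  endloop
 endfacet
 facet normal 0.094 -0.349 -0.932
  outer loop
   vertex 5.3 0.3 2.6
   vertex 2.7 1.2 2.0
   vertex 4.9 3.4 1.4
  endloop
 endfacet
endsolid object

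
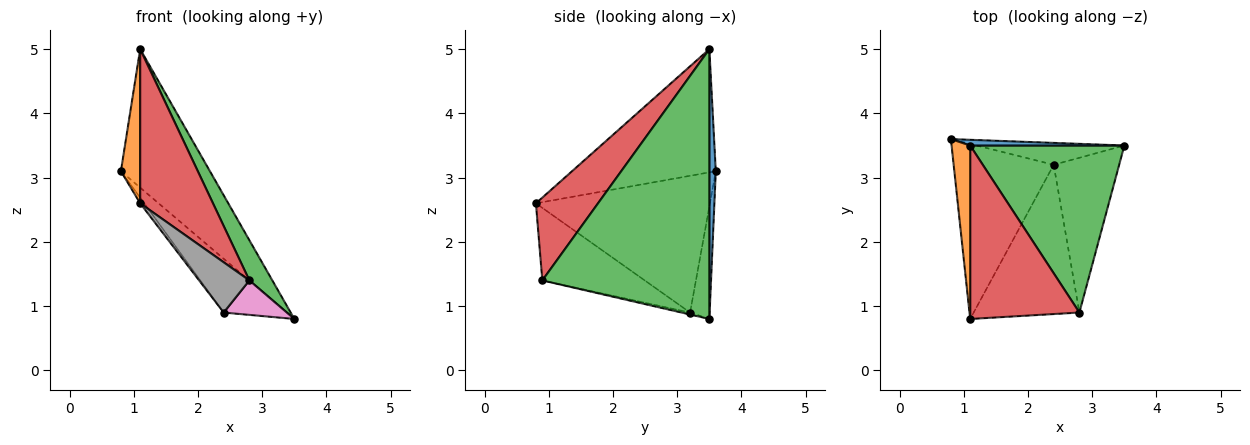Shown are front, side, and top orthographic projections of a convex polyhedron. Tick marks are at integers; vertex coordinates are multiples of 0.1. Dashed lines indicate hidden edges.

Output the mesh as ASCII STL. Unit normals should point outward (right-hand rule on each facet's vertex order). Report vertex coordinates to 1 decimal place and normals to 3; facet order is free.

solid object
 facet normal 0.072 0.997 0.041
  outer loop
   vertex 1.1 3.5 5.0
   vertex 3.5 3.5 0.8
   vertex 0.8 3.6 3.1
  endloop
 endfacet
 facet normal -0.980 -0.131 0.148
  outer loop
   vertex 1.1 3.5 5.0
   vertex 0.8 3.6 3.1
   vertex 1.1 0.8 2.6
  endloop
 endfacet
 facet normal 0.862 -0.118 0.493
  outer loop
   vertex 2.8 0.9 1.4
   vertex 3.5 3.5 0.8
   vertex 1.1 3.5 5.0
  endloop
 endfacet
 facet normal 0.493 -0.578 0.650
  outer loop
   vertex 2.8 0.9 1.4
   vertex 1.1 3.5 5.0
   vertex 1.1 0.8 2.6
  endloop
 endfacet
 facet normal -0.276 0.890 -0.362
  outer loop
   vertex 2.4 3.2 0.9
   vertex 0.8 3.6 3.1
   vertex 3.5 3.5 0.8
  endloop
 endfacet
 facet normal -0.807 0.019 -0.590
  outer loop
   vertex 2.4 3.2 0.9
   vertex 1.1 0.8 2.6
   vertex 0.8 3.6 3.1
  endloop
 endfacet
 facet normal -0.029 -0.217 -0.976
  outer loop
   vertex 2.4 3.2 0.9
   vertex 3.5 3.5 0.8
   vertex 2.8 0.9 1.4
  endloop
 endfacet
 facet normal -0.545 -0.268 -0.795
  outer loop
   vertex 2.4 3.2 0.9
   vertex 2.8 0.9 1.4
   vertex 1.1 0.8 2.6
  endloop
 endfacet
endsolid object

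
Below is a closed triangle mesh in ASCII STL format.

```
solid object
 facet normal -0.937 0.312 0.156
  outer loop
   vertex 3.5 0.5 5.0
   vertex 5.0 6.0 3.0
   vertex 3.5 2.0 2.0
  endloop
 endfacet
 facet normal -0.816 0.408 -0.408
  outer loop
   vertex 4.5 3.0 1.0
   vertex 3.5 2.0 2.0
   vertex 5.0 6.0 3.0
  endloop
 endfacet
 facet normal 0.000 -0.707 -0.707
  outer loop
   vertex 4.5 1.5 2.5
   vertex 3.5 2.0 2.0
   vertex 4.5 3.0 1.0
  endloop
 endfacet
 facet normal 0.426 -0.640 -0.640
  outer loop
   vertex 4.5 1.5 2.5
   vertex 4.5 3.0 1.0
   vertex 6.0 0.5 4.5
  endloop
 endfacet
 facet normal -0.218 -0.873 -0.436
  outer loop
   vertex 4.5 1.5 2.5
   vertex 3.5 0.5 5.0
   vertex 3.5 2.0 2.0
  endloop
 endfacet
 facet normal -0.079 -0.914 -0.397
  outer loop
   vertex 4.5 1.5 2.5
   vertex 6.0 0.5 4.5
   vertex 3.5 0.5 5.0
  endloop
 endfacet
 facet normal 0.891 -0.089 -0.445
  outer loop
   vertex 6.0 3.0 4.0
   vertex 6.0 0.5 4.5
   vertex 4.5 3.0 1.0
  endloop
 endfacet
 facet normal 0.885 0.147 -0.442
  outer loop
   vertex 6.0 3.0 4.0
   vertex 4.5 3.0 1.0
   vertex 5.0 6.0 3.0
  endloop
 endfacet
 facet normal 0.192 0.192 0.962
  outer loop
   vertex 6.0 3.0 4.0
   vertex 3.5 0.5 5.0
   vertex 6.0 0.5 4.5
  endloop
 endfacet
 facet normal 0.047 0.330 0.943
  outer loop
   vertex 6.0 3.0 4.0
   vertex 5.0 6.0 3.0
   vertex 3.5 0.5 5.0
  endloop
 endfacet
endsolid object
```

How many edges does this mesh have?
15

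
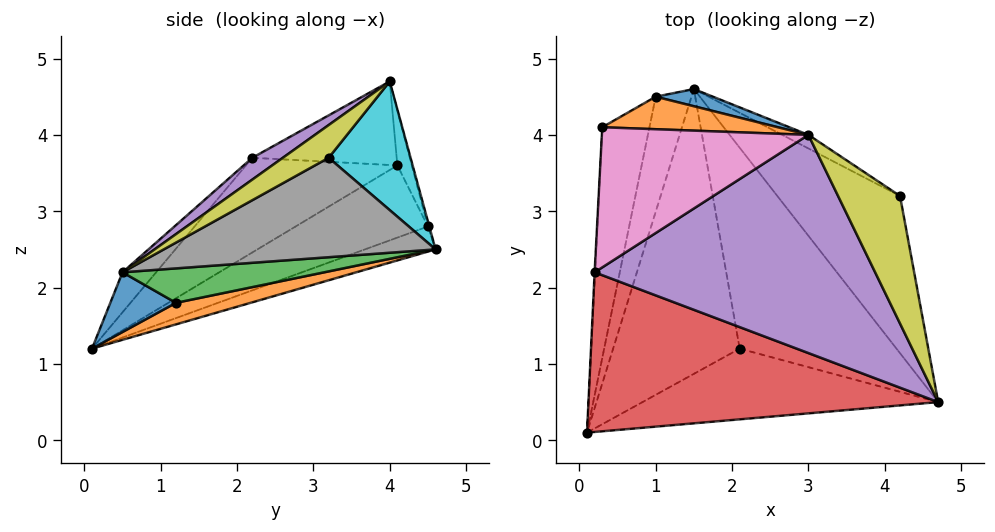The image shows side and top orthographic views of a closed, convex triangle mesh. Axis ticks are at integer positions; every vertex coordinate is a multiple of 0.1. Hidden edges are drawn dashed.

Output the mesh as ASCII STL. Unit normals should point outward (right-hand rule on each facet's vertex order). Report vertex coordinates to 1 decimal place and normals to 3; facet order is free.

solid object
 facet normal 0.195 0.172 -0.966
  outer loop
   vertex 2.1 1.2 1.8
   vertex 4.7 0.5 2.2
   vertex 0.1 0.1 1.2
  endloop
 endfacet
 facet normal 0.163 0.227 -0.960
  outer loop
   vertex 2.1 1.2 1.8
   vertex 0.1 0.1 1.2
   vertex 1.5 4.6 2.5
  endloop
 endfacet
 facet normal 0.209 0.232 -0.950
  outer loop
   vertex 2.1 1.2 1.8
   vertex 1.5 4.6 2.5
   vertex 4.7 0.5 2.2
  endloop
 endfacet
 facet normal -0.074 -0.762 0.643
  outer loop
   vertex 0.2 2.2 3.7
   vertex 0.1 0.1 1.2
   vertex 4.7 0.5 2.2
  endloop
 endfacet
 facet normal 0.064 -0.559 0.827
  outer loop
   vertex 0.2 2.2 3.7
   vertex 4.7 0.5 2.2
   vertex 3.0 4.0 4.7
  endloop
 endfacet
 facet normal -0.999 0.052 -0.004
  outer loop
   vertex 0.2 2.2 3.7
   vertex 0.3 4.1 3.6
   vertex 0.1 0.1 1.2
  endloop
 endfacet
 facet normal -0.374 0.068 0.925
  outer loop
   vertex 0.2 2.2 3.7
   vertex 3.0 4.0 4.7
   vertex 0.3 4.1 3.6
  endloop
 endfacet
 facet normal 0.552 0.481 -0.681
  outer loop
   vertex 4.2 3.2 3.7
   vertex 4.7 0.5 2.2
   vertex 1.5 4.6 2.5
  endloop
 endfacet
 facet normal 0.433 -0.375 0.820
  outer loop
   vertex 4.2 3.2 3.7
   vertex 3.0 4.0 4.7
   vertex 4.7 0.5 2.2
  endloop
 endfacet
 facet normal 0.493 0.864 -0.100
  outer loop
   vertex 4.2 3.2 3.7
   vertex 1.5 4.6 2.5
   vertex 3.0 4.0 4.7
  endloop
 endfacet
 facet normal -0.025 0.960 0.279
  outer loop
   vertex 1.0 4.5 2.8
   vertex 3.0 4.0 4.7
   vertex 1.5 4.6 2.5
  endloop
 endfacet
 facet normal -0.114 0.925 0.363
  outer loop
   vertex 1.0 4.5 2.8
   vertex 0.3 4.1 3.6
   vertex 3.0 4.0 4.7
  endloop
 endfacet
 facet normal -0.530 0.383 -0.756
  outer loop
   vertex 1.0 4.5 2.8
   vertex 1.5 4.6 2.5
   vertex 0.1 0.1 1.2
  endloop
 endfacet
 facet normal -0.785 0.347 -0.513
  outer loop
   vertex 1.0 4.5 2.8
   vertex 0.1 0.1 1.2
   vertex 0.3 4.1 3.6
  endloop
 endfacet
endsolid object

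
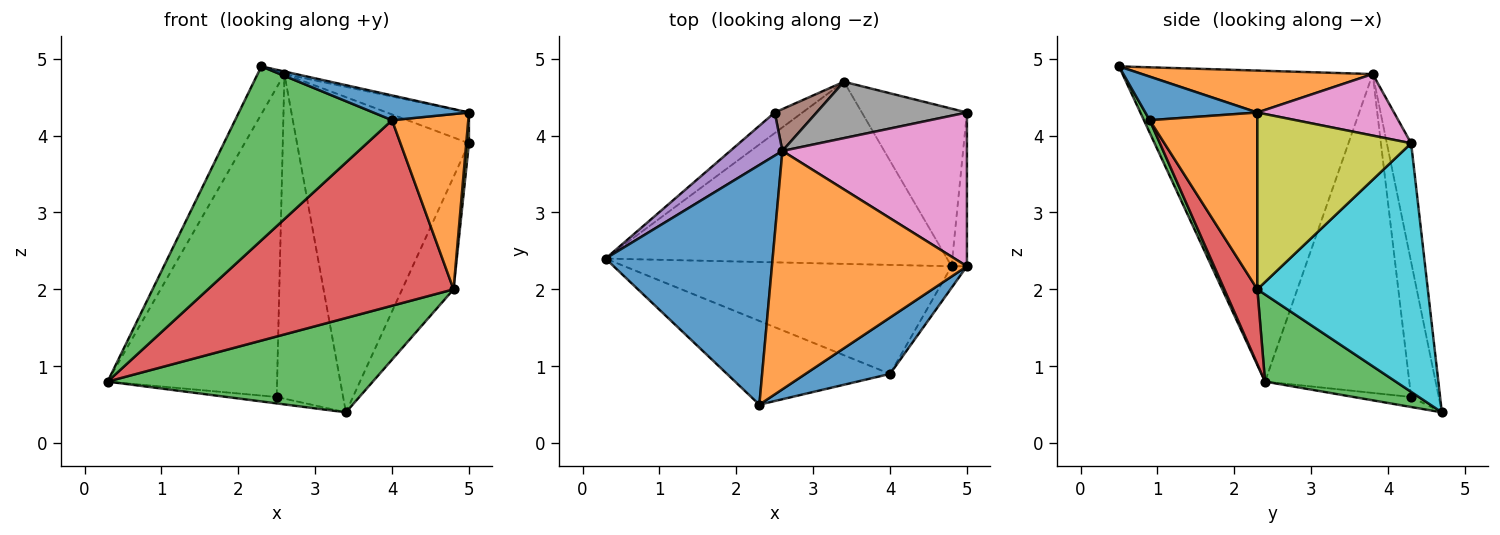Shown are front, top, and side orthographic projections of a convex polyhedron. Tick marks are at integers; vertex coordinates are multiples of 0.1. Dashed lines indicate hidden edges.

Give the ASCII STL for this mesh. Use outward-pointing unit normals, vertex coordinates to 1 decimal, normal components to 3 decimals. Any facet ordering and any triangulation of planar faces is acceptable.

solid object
 facet normal -0.877 0.094 0.471
  outer loop
   vertex 2.6 3.8 4.8
   vertex 0.3 2.4 0.8
   vertex 2.3 0.5 4.9
  endloop
 endfacet
 facet normal 0.210 0.011 0.978
  outer loop
   vertex 2.6 3.8 4.8
   vertex 2.3 0.5 4.9
   vertex 5.0 2.3 4.3
  endloop
 endfacet
 facet normal 0.221 -0.448 -0.866
  outer loop
   vertex 4.8 2.3 2.0
   vertex 0.3 2.4 0.8
   vertex 3.4 4.7 0.4
  endloop
 endfacet
 facet normal -0.326 0.283 -0.902
  outer loop
   vertex 2.5 4.3 0.6
   vertex 3.4 4.7 0.4
   vertex 0.3 2.4 0.8
  endloop
 endfacet
 facet normal -0.644 0.757 0.106
  outer loop
   vertex 2.5 4.3 0.6
   vertex 0.3 2.4 0.8
   vertex 2.6 3.8 4.8
  endloop
 endfacet
 facet normal -0.381 0.917 0.118
  outer loop
   vertex 2.5 4.3 0.6
   vertex 2.6 3.8 4.8
   vertex 3.4 4.7 0.4
  endloop
 endfacet
 facet normal 0.311 0.186 0.932
  outer loop
   vertex 5.0 4.3 3.9
   vertex 2.6 3.8 4.8
   vertex 5.0 2.3 4.3
  endloop
 endfacet
 facet normal -0.138 0.975 0.174
  outer loop
   vertex 5.0 4.3 3.9
   vertex 3.4 4.7 0.4
   vertex 2.6 3.8 4.8
  endloop
 endfacet
 facet normal 0.996 -0.017 -0.087
  outer loop
   vertex 5.0 4.3 3.9
   vertex 5.0 2.3 4.3
   vertex 4.8 2.3 2.0
  endloop
 endfacet
 facet normal 0.888 0.268 -0.375
  outer loop
   vertex 5.0 4.3 3.9
   vertex 4.8 2.3 2.0
   vertex 3.4 4.7 0.4
  endloop
 endfacet
 facet normal 0.427 -0.364 0.828
  outer loop
   vertex 4.0 0.9 4.2
   vertex 5.0 2.3 4.3
   vertex 2.3 0.5 4.9
  endloop
 endfacet
 facet normal 0.814 -0.576 -0.071
  outer loop
   vertex 4.0 0.9 4.2
   vertex 4.8 2.3 2.0
   vertex 5.0 2.3 4.3
  endloop
 endfacet
 facet normal 0.033 -0.901 -0.434
  outer loop
   vertex 4.0 0.9 4.2
   vertex 2.3 0.5 4.9
   vertex 0.3 2.4 0.8
  endloop
 endfacet
 facet normal 0.115 -0.856 -0.503
  outer loop
   vertex 4.0 0.9 4.2
   vertex 0.3 2.4 0.8
   vertex 4.8 2.3 2.0
  endloop
 endfacet
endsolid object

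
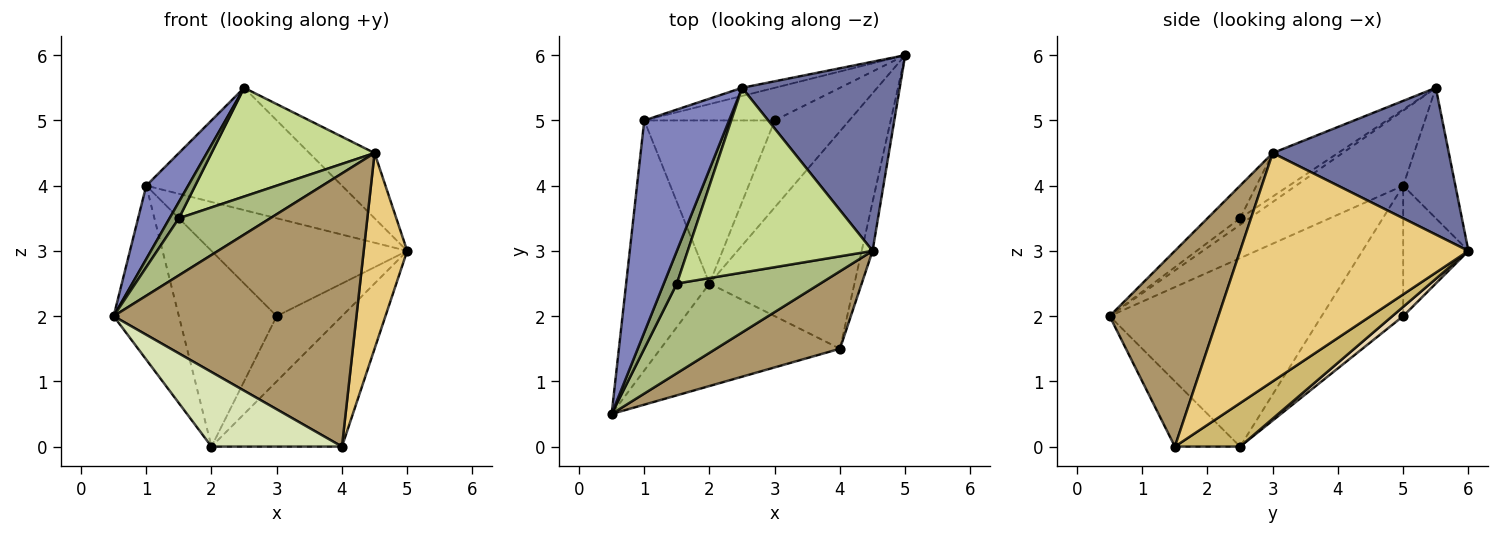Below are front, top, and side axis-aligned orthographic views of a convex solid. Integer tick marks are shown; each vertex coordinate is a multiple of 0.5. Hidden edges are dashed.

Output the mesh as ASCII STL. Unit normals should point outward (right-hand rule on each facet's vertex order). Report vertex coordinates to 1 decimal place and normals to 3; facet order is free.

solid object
 facet normal 0.661 0.245 0.710
  outer loop
   vertex 4.5 3.0 4.5
   vertex 5.0 6.0 3.0
   vertex 2.5 5.5 5.5
  endloop
 endfacet
 facet normal -0.641 -0.251 0.725
  outer loop
   vertex 1.0 5.0 4.0
   vertex 0.5 0.5 2.0
   vertex 2.5 5.5 5.5
  endloop
 endfacet
 facet normal -0.880 0.271 -0.389
  outer loop
   vertex 1.0 5.0 4.0
   vertex 2.0 2.5 0.0
   vertex 0.5 0.5 2.0
  endloop
 endfacet
 facet normal -0.257 0.964 -0.064
  outer loop
   vertex 1.0 5.0 4.0
   vertex 2.5 5.5 5.5
   vertex 5.0 6.0 3.0
  endloop
 endfacet
 facet normal -0.408 -0.408 0.816
  outer loop
   vertex 1.5 2.5 3.5
   vertex 2.5 5.5 5.5
   vertex 0.5 0.5 2.0
  endloop
 endfacet
 facet normal -0.188 -0.527 0.829
  outer loop
   vertex 1.5 2.5 3.5
   vertex 0.5 0.5 2.0
   vertex 4.5 3.0 4.5
  endloop
 endfacet
 facet normal -0.199 -0.497 0.845
  outer loop
   vertex 1.5 2.5 3.5
   vertex 4.5 3.0 4.5
   vertex 2.5 5.5 5.5
  endloop
 endfacet
 facet normal -0.282 -0.564 -0.776
  outer loop
   vertex 4.0 1.5 0.0
   vertex 0.5 0.5 2.0
   vertex 2.0 2.5 0.0
  endloop
 endfacet
 facet normal 0.396 -0.884 0.251
  outer loop
   vertex 4.0 1.5 0.0
   vertex 4.5 3.0 4.5
   vertex 0.5 0.5 2.0
  endloop
 endfacet
 facet normal 0.249 0.498 -0.830
  outer loop
   vertex 4.0 1.5 0.0
   vertex 2.0 2.5 0.0
   vertex 5.0 6.0 3.0
  endloop
 endfacet
 facet normal 0.981 -0.187 -0.047
  outer loop
   vertex 4.0 1.5 0.0
   vertex 5.0 6.0 3.0
   vertex 4.5 3.0 4.5
  endloop
 endfacet
 facet normal 0.100 0.597 -0.796
  outer loop
   vertex 3.0 5.0 2.0
   vertex 5.0 6.0 3.0
   vertex 2.0 2.5 0.0
  endloop
 endfacet
 facet normal -0.302 0.905 -0.302
  outer loop
   vertex 3.0 5.0 2.0
   vertex 1.0 5.0 4.0
   vertex 5.0 6.0 3.0
  endloop
 endfacet
 facet normal -0.539 0.647 -0.539
  outer loop
   vertex 3.0 5.0 2.0
   vertex 2.0 2.5 0.0
   vertex 1.0 5.0 4.0
  endloop
 endfacet
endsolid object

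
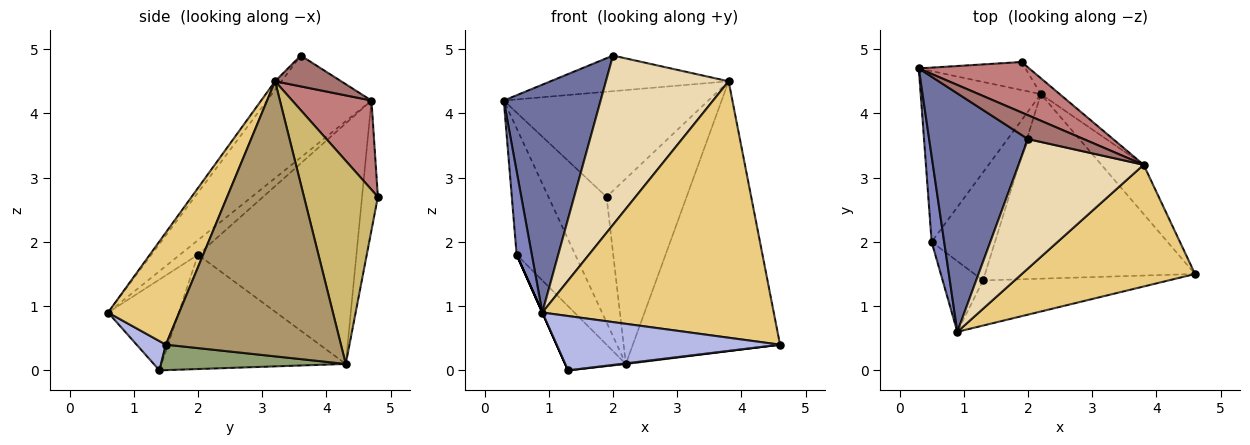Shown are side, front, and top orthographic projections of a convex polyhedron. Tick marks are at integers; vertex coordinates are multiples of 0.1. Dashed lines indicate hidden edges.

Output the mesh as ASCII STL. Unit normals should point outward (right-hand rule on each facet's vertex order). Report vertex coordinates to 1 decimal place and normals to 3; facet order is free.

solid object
 facet normal -0.597 -0.554 0.580
  outer loop
   vertex 2.0 3.6 4.9
   vertex 0.3 4.7 4.2
   vertex 0.9 0.6 0.9
  endloop
 endfacet
 facet normal -0.640 -0.537 0.550
  outer loop
   vertex 0.5 2.0 1.8
   vertex 0.9 0.6 0.9
   vertex 0.3 4.7 4.2
  endloop
 endfacet
 facet normal -0.849 0.314 -0.424
  outer loop
   vertex 0.5 2.0 1.8
   vertex 0.3 4.7 4.2
   vertex 2.2 4.3 0.1
  endloop
 endfacet
 facet normal 0.100 -0.765 -0.636
  outer loop
   vertex 1.3 1.4 0.0
   vertex 4.6 1.5 0.4
   vertex 0.9 0.6 0.9
  endloop
 endfacet
 facet normal 0.120 -0.003 -0.993
  outer loop
   vertex 1.3 1.4 0.0
   vertex 2.2 4.3 0.1
   vertex 4.6 1.5 0.4
  endloop
 endfacet
 facet normal -0.914 0.000 -0.406
  outer loop
   vertex 1.3 1.4 0.0
   vertex 0.9 0.6 0.9
   vertex 0.5 2.0 1.8
  endloop
 endfacet
 facet normal -0.840 0.277 -0.466
  outer loop
   vertex 1.3 1.4 0.0
   vertex 0.5 2.0 1.8
   vertex 2.2 4.3 0.1
  endloop
 endfacet
 facet normal -0.257 0.943 -0.211
  outer loop
   vertex 1.9 4.8 2.7
   vertex 2.2 4.3 0.1
   vertex 0.3 4.7 4.2
  endloop
 endfacet
 facet normal 0.760 0.639 -0.117
  outer loop
   vertex 3.8 3.2 4.5
   vertex 4.6 1.5 0.4
   vertex 2.2 4.3 0.1
  endloop
 endfacet
 facet normal 0.677 0.733 -0.063
  outer loop
   vertex 3.8 3.2 4.5
   vertex 2.2 4.3 0.1
   vertex 1.9 4.8 2.7
  endloop
 endfacet
 facet normal 0.268 -0.870 0.413
  outer loop
   vertex 3.8 3.2 4.5
   vertex 0.9 0.6 0.9
   vertex 4.6 1.5 0.4
  endloop
 endfacet
 facet normal -0.042 -0.794 0.607
  outer loop
   vertex 3.8 3.2 4.5
   vertex 2.0 3.6 4.9
   vertex 0.9 0.6 0.9
  endloop
 endfacet
 facet normal 0.295 0.794 0.532
  outer loop
   vertex 3.8 3.2 4.5
   vertex 0.3 4.7 4.2
   vertex 2.0 3.6 4.9
  endloop
 endfacet
 facet normal 0.330 0.851 0.408
  outer loop
   vertex 3.8 3.2 4.5
   vertex 1.9 4.8 2.7
   vertex 0.3 4.7 4.2
  endloop
 endfacet
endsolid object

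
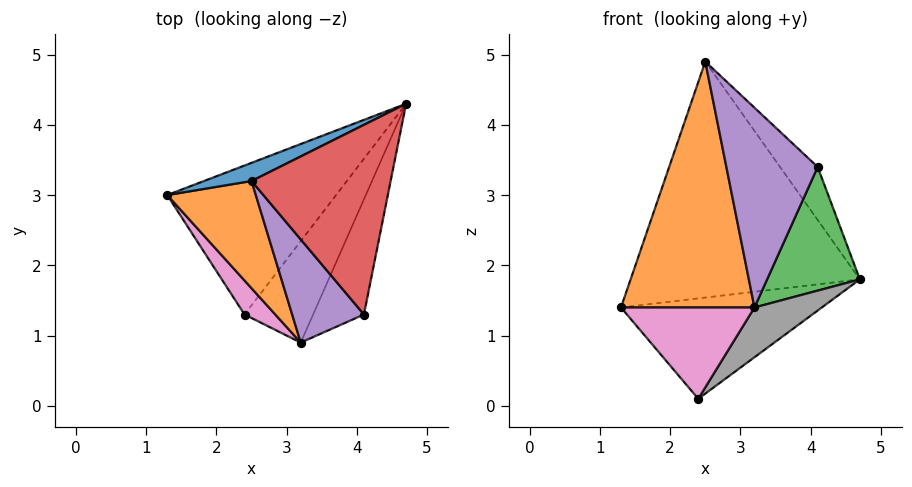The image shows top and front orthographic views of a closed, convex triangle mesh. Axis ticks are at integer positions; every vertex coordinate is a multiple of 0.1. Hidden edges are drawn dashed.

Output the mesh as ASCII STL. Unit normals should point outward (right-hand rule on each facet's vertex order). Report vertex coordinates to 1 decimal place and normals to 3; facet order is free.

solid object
 facet normal -0.364 0.929 0.072
  outer loop
   vertex 2.5 3.2 4.9
   vertex 4.7 4.3 1.8
   vertex 1.3 3.0 1.4
  endloop
 endfacet
 facet normal -0.712 -0.644 0.281
  outer loop
   vertex 2.5 3.2 4.9
   vertex 1.3 3.0 1.4
   vertex 3.2 0.9 1.4
  endloop
 endfacet
 facet normal 0.879 -0.349 -0.326
  outer loop
   vertex 4.1 1.3 3.4
   vertex 3.2 0.9 1.4
   vertex 4.7 4.3 1.8
  endloop
 endfacet
 facet normal 0.774 0.170 0.610
  outer loop
   vertex 4.1 1.3 3.4
   vertex 4.7 4.3 1.8
   vertex 2.5 3.2 4.9
  endloop
 endfacet
 facet normal -0.530 -0.753 0.389
  outer loop
   vertex 4.1 1.3 3.4
   vertex 2.5 3.2 4.9
   vertex 3.2 0.9 1.4
  endloop
 endfacet
 facet normal -0.115 0.555 -0.824
  outer loop
   vertex 2.4 1.3 0.1
   vertex 1.3 3.0 1.4
   vertex 4.7 4.3 1.8
  endloop
 endfacet
 facet normal -0.719 -0.651 0.242
  outer loop
   vertex 2.4 1.3 0.1
   vertex 3.2 0.9 1.4
   vertex 1.3 3.0 1.4
  endloop
 endfacet
 facet normal 0.778 -0.277 -0.564
  outer loop
   vertex 2.4 1.3 0.1
   vertex 4.7 4.3 1.8
   vertex 3.2 0.9 1.4
  endloop
 endfacet
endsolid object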